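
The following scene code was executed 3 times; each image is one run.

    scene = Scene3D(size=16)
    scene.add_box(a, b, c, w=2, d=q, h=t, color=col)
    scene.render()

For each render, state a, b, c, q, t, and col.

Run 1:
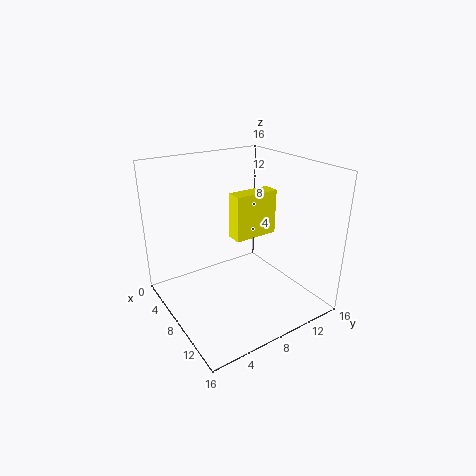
a = 4.5
b = 9
c = 6.5
q = 5.5
t = 5.5
col = 'yellow'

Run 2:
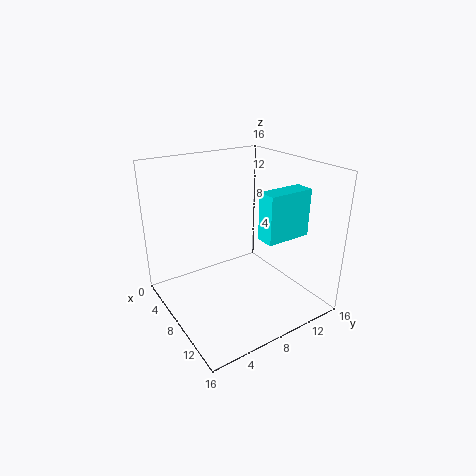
a = 11
b = 8.5
c = 9
q = 5
t = 5
col = 'cyan'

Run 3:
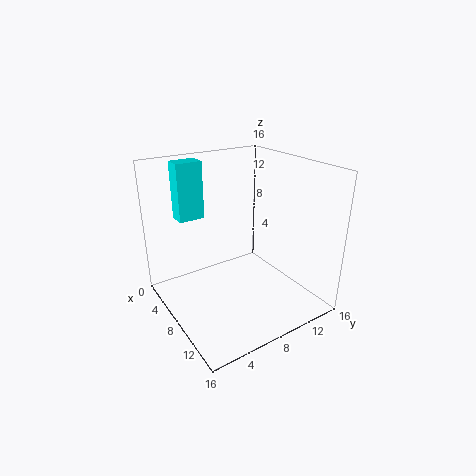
a = 2
b = 3
c = 9.5
q = 3
t = 6.5
col = 'cyan'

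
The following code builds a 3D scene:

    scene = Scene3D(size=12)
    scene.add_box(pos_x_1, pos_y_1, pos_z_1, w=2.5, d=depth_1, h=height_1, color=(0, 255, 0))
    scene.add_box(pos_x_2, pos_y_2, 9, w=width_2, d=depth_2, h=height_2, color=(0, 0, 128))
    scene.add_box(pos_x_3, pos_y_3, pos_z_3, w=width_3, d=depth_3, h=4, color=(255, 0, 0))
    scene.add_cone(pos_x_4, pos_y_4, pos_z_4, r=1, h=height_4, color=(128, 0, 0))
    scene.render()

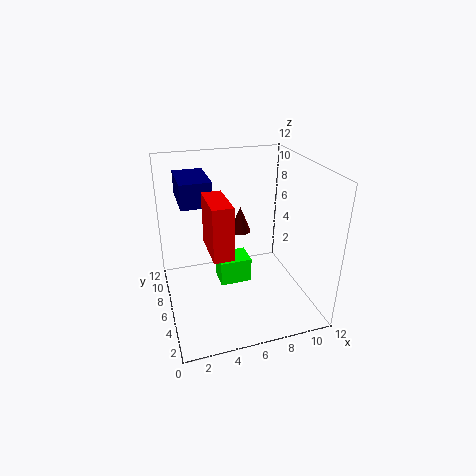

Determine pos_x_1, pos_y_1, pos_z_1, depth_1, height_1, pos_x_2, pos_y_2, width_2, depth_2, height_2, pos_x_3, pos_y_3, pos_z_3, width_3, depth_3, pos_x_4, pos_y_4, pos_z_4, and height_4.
pos_x_1 = 4, pos_y_1 = 4, pos_z_1 = 3, depth_1 = 2, height_1 = 2, pos_x_2 = 1.5, pos_y_2 = 6, width_2 = 2.5, depth_2 = 4, height_2 = 2, pos_x_3 = 3, pos_y_3 = 2, pos_z_3 = 6.5, width_3 = 1.5, depth_3 = 3.5, pos_x_4 = 7.5, pos_y_4 = 10, pos_z_4 = 4.5, height_4 = 2.5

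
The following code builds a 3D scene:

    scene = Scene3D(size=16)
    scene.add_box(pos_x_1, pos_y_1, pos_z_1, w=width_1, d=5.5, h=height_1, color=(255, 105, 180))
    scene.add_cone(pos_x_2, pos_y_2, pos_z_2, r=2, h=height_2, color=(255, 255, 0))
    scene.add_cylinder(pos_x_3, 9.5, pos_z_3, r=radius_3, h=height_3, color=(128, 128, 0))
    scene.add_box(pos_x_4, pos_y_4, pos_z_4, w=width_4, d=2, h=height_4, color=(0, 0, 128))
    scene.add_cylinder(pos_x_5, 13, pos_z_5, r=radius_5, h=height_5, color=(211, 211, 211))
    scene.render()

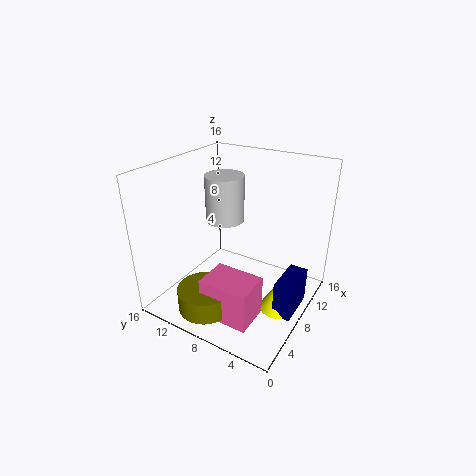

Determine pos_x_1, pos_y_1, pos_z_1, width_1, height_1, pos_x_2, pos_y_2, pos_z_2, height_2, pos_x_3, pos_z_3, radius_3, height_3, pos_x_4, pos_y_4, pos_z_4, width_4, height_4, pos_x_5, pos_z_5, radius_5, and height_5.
pos_x_1 = 2.5, pos_y_1 = 4, pos_z_1 = 0.5, width_1 = 4, height_1 = 4.5, pos_x_2 = 7.5, pos_y_2 = 2.5, pos_z_2 = 1, height_2 = 3.5, pos_x_3 = 3.5, pos_z_3 = 1, radius_3 = 3, height_3 = 2.5, pos_x_4 = 6, pos_y_4 = 0.5, pos_z_4 = 1, width_4 = 4.5, height_4 = 4, pos_x_5 = 13, pos_z_5 = 7, radius_5 = 2.5, height_5 = 6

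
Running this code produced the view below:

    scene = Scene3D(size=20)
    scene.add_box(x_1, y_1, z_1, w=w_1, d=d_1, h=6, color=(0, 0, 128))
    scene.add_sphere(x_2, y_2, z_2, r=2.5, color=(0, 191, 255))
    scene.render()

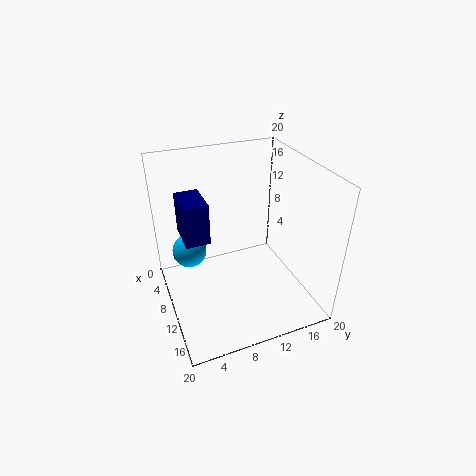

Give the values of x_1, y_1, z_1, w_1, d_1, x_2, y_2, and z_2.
x_1 = 3
y_1 = 3
z_1 = 9
w_1 = 5.5
d_1 = 3.5
x_2 = 5.5
y_2 = 4
z_2 = 6.5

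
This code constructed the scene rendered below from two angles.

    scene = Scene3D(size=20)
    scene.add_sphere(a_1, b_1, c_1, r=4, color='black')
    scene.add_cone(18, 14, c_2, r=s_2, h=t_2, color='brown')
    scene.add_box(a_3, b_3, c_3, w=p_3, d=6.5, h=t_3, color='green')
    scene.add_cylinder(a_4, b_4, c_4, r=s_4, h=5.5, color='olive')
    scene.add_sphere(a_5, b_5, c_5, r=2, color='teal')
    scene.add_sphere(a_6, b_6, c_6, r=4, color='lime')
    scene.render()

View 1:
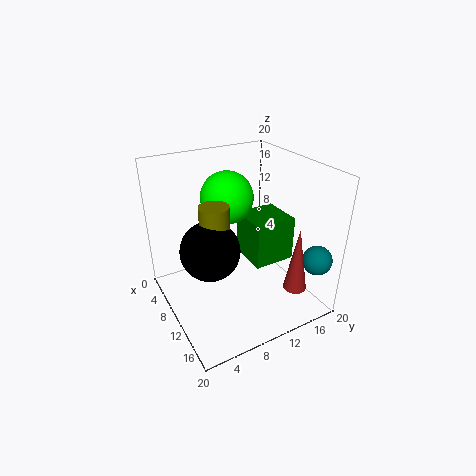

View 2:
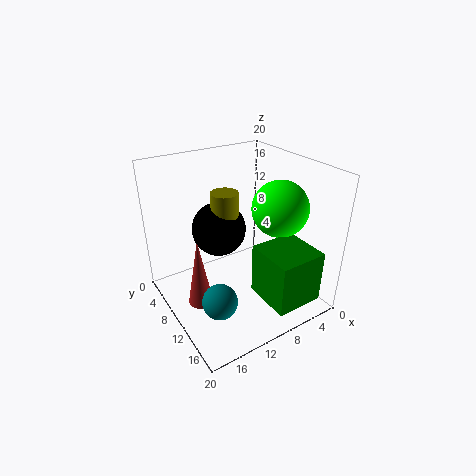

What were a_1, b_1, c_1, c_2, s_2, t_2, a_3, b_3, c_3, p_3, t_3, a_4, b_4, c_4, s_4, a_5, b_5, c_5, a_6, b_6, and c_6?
a_1 = 10.5; b_1 = 5.5; c_1 = 9.5; c_2 = 5.5; s_2 = 1.5; t_2 = 8.5; a_3 = 3.5; b_3 = 13.5; c_3 = 3.5; p_3 = 6.5; t_3 = 7; a_4 = 10; b_4 = 6.5; c_4 = 10; s_4 = 2; a_5 = 17.5; b_5 = 18; c_5 = 8; a_6 = 4; b_6 = 11.5; c_6 = 13.5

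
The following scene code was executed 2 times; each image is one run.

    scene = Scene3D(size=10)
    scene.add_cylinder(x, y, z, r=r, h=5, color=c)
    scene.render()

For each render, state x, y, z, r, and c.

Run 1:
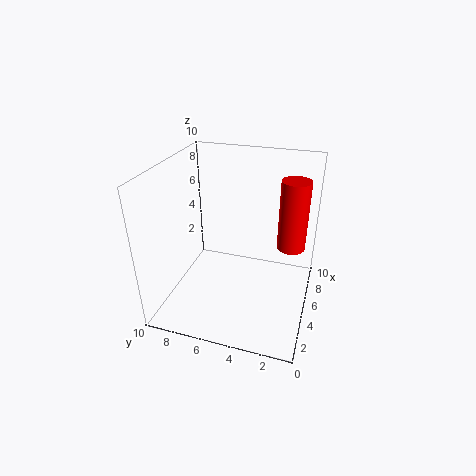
x = 6.5
y = 1.5
z = 4
r = 1
c = 'red'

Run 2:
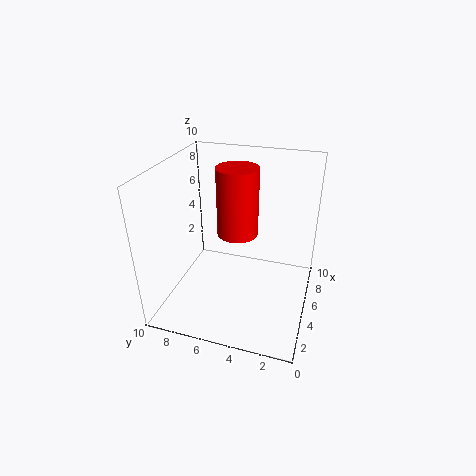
x = 6.5
y = 5.5
z = 4.5
r = 1.5
c = 'red'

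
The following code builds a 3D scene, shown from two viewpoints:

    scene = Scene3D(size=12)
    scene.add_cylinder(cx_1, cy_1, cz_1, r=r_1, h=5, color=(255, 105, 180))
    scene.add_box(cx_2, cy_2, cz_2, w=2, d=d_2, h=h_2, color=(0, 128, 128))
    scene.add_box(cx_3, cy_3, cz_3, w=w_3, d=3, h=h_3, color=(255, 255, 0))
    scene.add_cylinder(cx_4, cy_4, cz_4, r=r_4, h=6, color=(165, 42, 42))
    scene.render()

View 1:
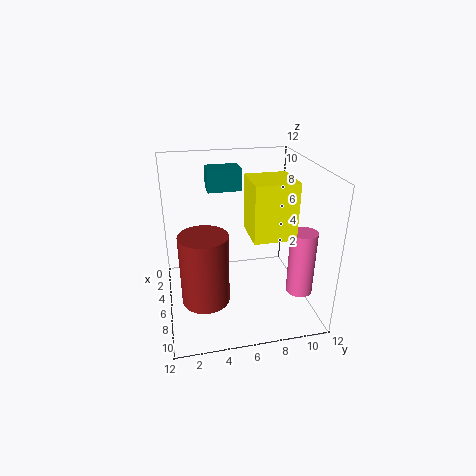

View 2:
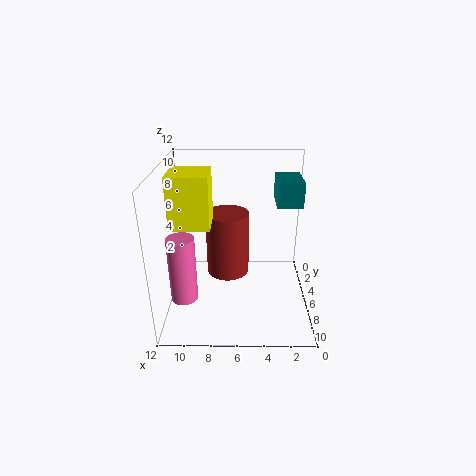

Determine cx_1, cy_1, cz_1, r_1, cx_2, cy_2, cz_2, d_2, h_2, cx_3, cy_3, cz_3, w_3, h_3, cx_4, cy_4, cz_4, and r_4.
cx_1 = 10
cy_1 = 10
cz_1 = 3
r_1 = 1
cx_2 = 1
cy_2 = 4
cz_2 = 9
d_2 = 3
h_2 = 2
cx_3 = 8
cy_3 = 6
cz_3 = 8
w_3 = 3
h_3 = 4
cx_4 = 7
cy_4 = 3
cz_4 = 1
r_4 = 2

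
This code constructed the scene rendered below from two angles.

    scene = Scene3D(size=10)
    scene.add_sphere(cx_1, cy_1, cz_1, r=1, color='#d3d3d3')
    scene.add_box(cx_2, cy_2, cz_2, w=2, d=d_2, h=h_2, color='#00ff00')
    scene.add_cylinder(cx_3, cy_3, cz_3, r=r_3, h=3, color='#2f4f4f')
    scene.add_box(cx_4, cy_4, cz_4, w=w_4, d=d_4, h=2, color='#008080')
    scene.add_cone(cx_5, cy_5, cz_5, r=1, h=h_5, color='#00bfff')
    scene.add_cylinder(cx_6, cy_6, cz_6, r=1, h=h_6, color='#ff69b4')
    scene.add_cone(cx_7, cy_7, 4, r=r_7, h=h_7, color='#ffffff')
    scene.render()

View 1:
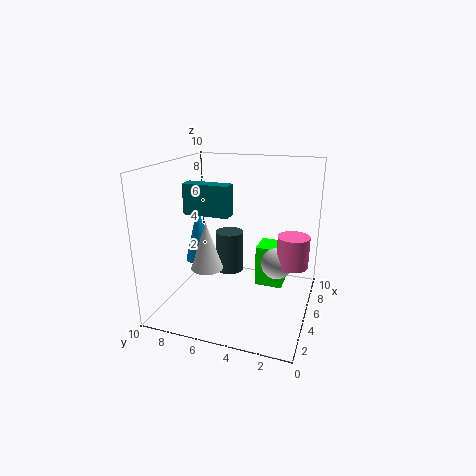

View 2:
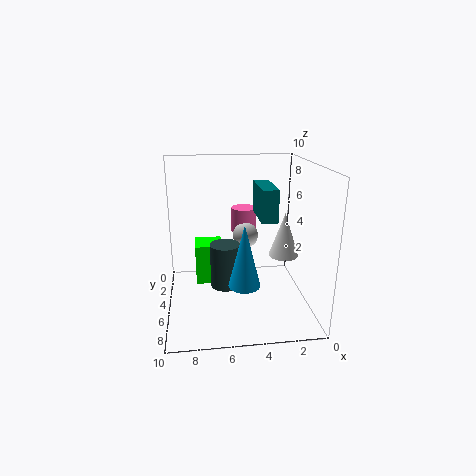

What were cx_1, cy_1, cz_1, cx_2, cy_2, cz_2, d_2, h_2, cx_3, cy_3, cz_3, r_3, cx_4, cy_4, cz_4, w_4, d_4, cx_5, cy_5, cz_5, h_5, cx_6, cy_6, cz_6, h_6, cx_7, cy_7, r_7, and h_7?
cx_1 = 4; cy_1 = 2; cz_1 = 4; cx_2 = 6; cy_2 = 2; cz_2 = 1; d_2 = 2; h_2 = 3; cx_3 = 6; cy_3 = 6; cz_3 = 2; r_3 = 1; cx_4 = 3; cy_4 = 5; cz_4 = 7; w_4 = 1; d_4 = 3; cx_5 = 5; cy_5 = 8; cz_5 = 3; h_5 = 4; cx_6 = 4; cy_6 = 1; cz_6 = 4; h_6 = 2; cx_7 = 2; cy_7 = 6; r_7 = 1; h_7 = 3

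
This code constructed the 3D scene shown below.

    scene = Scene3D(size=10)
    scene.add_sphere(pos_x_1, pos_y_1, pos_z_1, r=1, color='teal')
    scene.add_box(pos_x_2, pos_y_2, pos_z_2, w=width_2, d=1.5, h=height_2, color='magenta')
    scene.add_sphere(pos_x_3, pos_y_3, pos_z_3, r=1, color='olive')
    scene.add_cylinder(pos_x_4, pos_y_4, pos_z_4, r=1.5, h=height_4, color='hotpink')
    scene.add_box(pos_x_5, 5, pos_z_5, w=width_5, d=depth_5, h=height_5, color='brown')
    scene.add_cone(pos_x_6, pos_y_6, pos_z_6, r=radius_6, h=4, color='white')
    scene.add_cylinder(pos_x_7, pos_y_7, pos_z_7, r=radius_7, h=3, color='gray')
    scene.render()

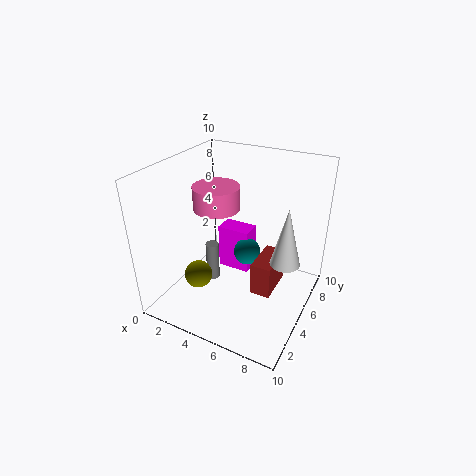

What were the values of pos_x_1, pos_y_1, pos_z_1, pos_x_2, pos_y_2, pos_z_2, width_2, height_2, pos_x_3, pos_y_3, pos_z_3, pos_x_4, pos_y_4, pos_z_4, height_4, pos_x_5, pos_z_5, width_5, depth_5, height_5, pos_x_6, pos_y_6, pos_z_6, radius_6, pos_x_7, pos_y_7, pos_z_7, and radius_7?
pos_x_1 = 5, pos_y_1 = 6.5, pos_z_1 = 3, pos_x_2 = 2.5, pos_y_2 = 6.5, pos_z_2 = 1, width_2 = 2.5, height_2 = 3.5, pos_x_3 = 2.5, pos_y_3 = 3.5, pos_z_3 = 2, pos_x_4 = 4, pos_y_4 = 4, pos_z_4 = 7.5, height_4 = 1.5, pos_x_5 = 6, pos_z_5 = 0.5, width_5 = 1.5, depth_5 = 3, height_5 = 2.5, pos_x_6 = 8.5, pos_y_6 = 5, pos_z_6 = 4, radius_6 = 1, pos_x_7 = 2.5, pos_y_7 = 5.5, pos_z_7 = 0.5, radius_7 = 0.5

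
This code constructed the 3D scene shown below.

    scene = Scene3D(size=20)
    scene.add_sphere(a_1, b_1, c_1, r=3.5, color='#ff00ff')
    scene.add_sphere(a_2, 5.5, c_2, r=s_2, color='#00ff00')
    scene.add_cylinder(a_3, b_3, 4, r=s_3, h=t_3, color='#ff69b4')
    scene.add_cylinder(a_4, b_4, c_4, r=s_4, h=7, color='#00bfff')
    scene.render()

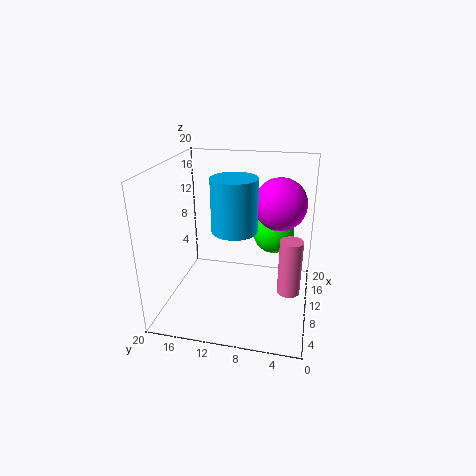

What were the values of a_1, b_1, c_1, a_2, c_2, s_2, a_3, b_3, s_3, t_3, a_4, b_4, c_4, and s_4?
a_1 = 11
b_1 = 4.5
c_1 = 15
a_2 = 14
c_2 = 9.5
s_2 = 3
a_3 = 7.5
b_3 = 2.5
s_3 = 1.5
t_3 = 7.5
a_4 = 8
b_4 = 10
c_4 = 12
s_4 = 3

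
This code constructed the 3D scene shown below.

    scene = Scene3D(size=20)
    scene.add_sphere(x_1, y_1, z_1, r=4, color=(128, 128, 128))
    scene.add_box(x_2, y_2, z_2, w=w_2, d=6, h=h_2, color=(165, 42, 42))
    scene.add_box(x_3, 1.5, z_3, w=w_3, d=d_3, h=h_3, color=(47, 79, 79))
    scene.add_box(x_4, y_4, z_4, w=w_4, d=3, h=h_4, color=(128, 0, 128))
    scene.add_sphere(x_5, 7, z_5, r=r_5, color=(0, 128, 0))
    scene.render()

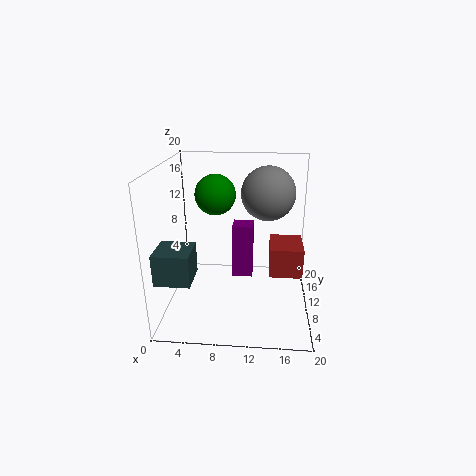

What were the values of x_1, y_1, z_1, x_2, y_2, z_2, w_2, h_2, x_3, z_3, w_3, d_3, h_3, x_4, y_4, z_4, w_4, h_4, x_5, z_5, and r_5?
x_1 = 14, y_1 = 15, z_1 = 15, x_2 = 14.5, y_2 = 11.5, z_2 = 3, w_2 = 5, h_2 = 4.5, x_3 = 0.5, z_3 = 7, w_3 = 4.5, d_3 = 4.5, h_3 = 4, x_4 = 9, y_4 = 11.5, z_4 = 3, w_4 = 3, h_4 = 8, x_5 = 7.5, z_5 = 17, r_5 = 2.5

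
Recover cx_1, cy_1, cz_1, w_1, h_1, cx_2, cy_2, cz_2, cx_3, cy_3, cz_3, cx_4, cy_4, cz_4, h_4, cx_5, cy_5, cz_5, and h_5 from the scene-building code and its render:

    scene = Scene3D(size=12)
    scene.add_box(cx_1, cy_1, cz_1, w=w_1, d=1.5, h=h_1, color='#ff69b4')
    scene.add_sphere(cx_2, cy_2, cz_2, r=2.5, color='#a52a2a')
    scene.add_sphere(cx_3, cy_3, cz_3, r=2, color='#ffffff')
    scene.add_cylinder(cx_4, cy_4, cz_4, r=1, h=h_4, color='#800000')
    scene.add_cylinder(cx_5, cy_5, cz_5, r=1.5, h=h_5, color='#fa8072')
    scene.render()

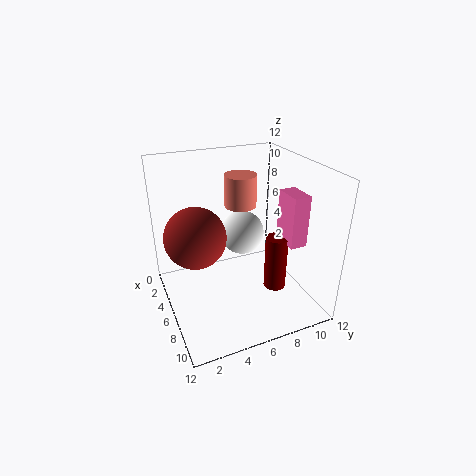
cx_1 = 5.5
cy_1 = 10
cz_1 = 5
w_1 = 2.5
h_1 = 4.5
cx_2 = 5.5
cy_2 = 2.5
cz_2 = 6.5
cx_3 = 3.5
cy_3 = 7.5
cz_3 = 5
cx_4 = 6.5
cy_4 = 9.5
cz_4 = 0.5
h_4 = 5
cx_5 = 2
cy_5 = 8
cz_5 = 7
h_5 = 3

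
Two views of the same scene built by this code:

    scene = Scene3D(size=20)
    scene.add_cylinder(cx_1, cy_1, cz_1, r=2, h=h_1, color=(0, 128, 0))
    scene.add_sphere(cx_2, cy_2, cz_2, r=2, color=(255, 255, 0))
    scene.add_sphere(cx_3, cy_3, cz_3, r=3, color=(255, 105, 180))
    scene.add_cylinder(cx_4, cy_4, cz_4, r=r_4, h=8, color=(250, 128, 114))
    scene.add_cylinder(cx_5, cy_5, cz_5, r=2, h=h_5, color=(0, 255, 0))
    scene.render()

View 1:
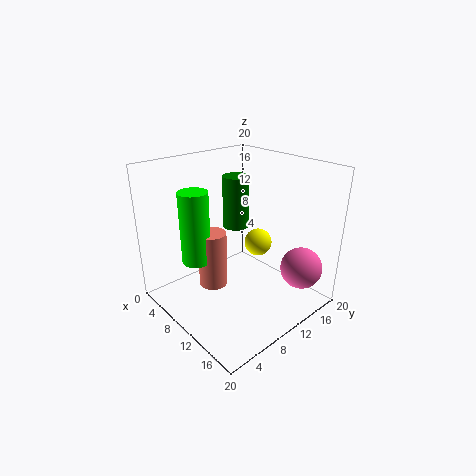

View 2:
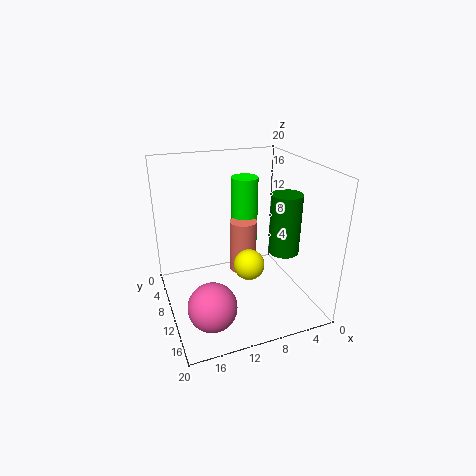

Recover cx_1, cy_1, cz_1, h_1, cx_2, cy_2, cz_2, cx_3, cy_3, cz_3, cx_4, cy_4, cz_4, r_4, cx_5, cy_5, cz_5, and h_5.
cx_1 = 5, cy_1 = 14, cz_1 = 9, h_1 = 8, cx_2 = 10, cy_2 = 14, cz_2 = 8, cx_3 = 16, cy_3 = 17, cz_3 = 5, cx_4 = 8, cy_4 = 7, cz_4 = 3, r_4 = 2, cx_5 = 7, cy_5 = 5, cz_5 = 7, h_5 = 10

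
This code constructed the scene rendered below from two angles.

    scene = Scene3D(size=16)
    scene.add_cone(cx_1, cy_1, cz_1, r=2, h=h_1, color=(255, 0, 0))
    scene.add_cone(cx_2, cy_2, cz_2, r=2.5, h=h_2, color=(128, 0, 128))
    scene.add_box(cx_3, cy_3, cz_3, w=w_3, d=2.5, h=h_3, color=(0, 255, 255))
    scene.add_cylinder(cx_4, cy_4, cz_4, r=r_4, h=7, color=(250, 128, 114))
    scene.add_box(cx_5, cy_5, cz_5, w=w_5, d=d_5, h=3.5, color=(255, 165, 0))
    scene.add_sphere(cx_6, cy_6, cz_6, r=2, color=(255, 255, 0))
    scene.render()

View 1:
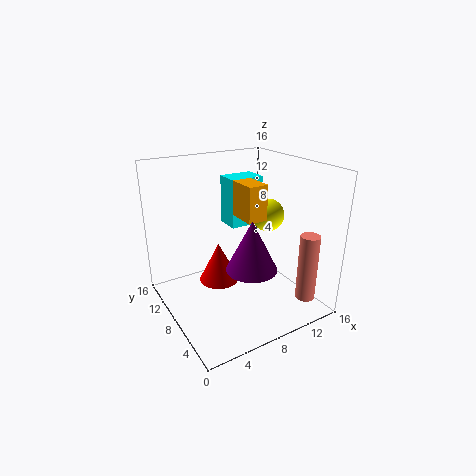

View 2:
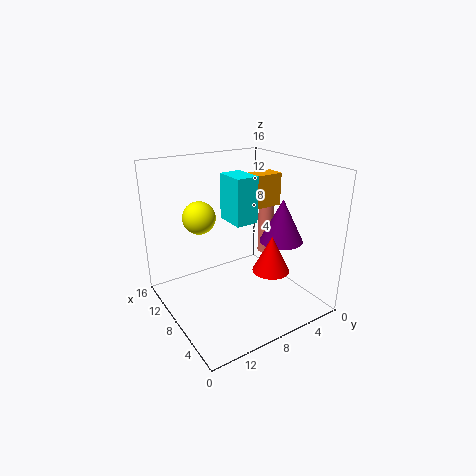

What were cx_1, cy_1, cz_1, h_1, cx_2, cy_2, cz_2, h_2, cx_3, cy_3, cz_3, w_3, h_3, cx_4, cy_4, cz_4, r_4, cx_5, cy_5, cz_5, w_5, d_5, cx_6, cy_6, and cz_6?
cx_1 = 4.5
cy_1 = 6
cz_1 = 5
h_1 = 4
cx_2 = 6.5
cy_2 = 3
cz_2 = 7
h_2 = 5
cx_3 = 6.5
cy_3 = 6.5
cz_3 = 10
w_3 = 3.5
h_3 = 5
cx_4 = 12
cy_4 = 1
cz_4 = 3
r_4 = 1
cx_5 = 6.5
cy_5 = 3.5
cz_5 = 11.5
w_5 = 2
d_5 = 3.5
cx_6 = 13.5
cy_6 = 10
cz_6 = 9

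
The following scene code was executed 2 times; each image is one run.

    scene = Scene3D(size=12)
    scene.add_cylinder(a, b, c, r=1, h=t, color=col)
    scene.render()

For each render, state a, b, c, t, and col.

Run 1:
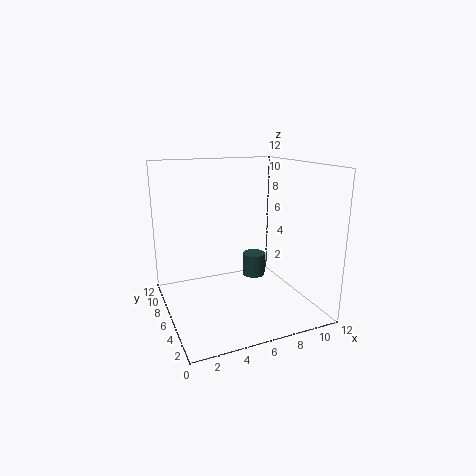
a = 8
b = 7
c = 2
t = 2
col = 'darkslategray'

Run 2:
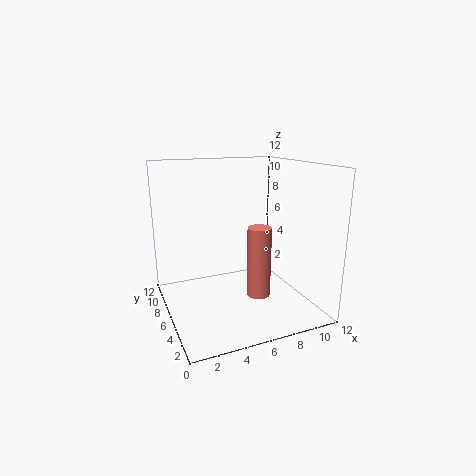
a = 7.5
b = 5
c = 1
t = 6
col = 'salmon'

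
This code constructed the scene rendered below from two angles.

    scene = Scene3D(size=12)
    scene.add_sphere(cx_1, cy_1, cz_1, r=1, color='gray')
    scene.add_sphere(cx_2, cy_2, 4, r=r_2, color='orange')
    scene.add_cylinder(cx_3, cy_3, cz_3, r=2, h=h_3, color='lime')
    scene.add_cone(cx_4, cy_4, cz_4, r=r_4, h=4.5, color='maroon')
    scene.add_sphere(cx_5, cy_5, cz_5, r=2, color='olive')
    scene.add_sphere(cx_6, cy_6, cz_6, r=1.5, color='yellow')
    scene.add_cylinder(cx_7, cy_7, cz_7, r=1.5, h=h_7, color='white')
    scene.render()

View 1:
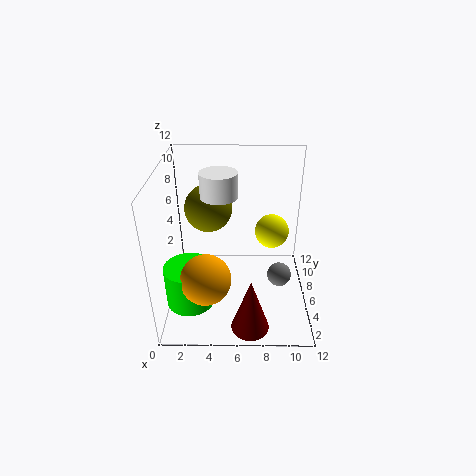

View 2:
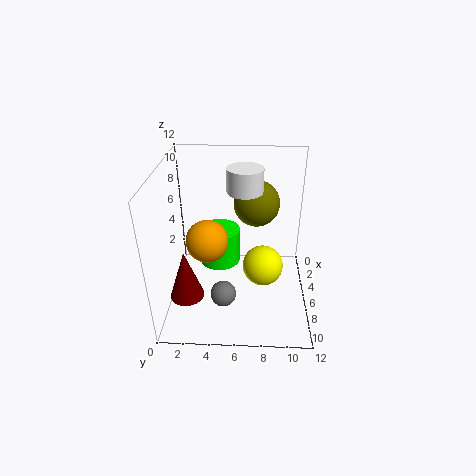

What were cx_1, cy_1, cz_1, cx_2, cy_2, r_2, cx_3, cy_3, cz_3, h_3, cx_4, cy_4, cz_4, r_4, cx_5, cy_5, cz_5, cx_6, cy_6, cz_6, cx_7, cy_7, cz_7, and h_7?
cx_1 = 9.5; cy_1 = 5; cz_1 = 3; cx_2 = 3.5; cy_2 = 3; r_2 = 2; cx_3 = 2; cy_3 = 4; cz_3 = 1; h_3 = 3.5; cx_4 = 7; cy_4 = 1.5; cz_4 = 0.5; r_4 = 1.5; cx_5 = 3.5; cy_5 = 7.5; cz_5 = 8; cx_6 = 9; cy_6 = 8; cz_6 = 5.5; cx_7 = 4.5; cy_7 = 6.5; cz_7 = 9.5; h_7 = 2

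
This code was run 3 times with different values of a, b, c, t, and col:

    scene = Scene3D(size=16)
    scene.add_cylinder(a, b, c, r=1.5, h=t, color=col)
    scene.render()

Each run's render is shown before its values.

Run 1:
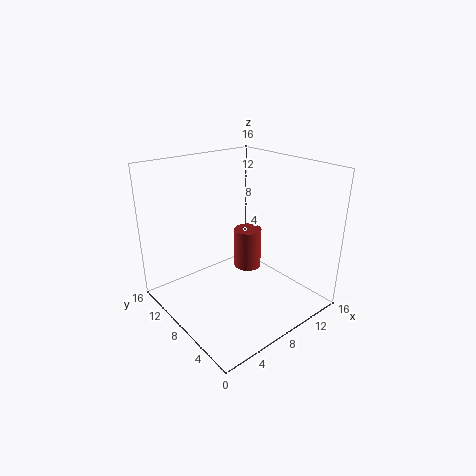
a = 9
b = 7.5
c = 4.5
t = 4.5
col = 'brown'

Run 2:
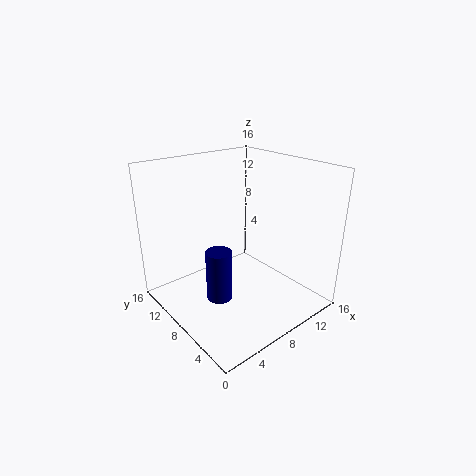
a = 6
b = 9
c = 0.5
t = 6
col = 'navy'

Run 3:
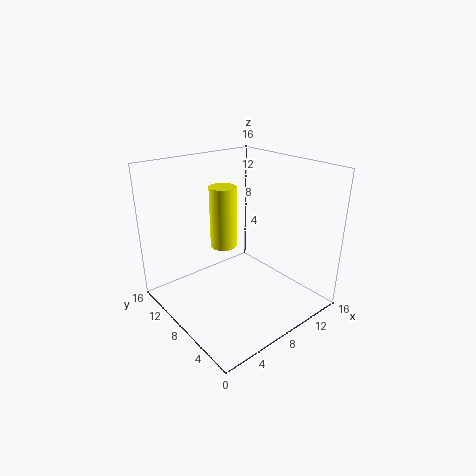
a = 7.5
b = 10
c = 6.5
t = 7
col = 'yellow'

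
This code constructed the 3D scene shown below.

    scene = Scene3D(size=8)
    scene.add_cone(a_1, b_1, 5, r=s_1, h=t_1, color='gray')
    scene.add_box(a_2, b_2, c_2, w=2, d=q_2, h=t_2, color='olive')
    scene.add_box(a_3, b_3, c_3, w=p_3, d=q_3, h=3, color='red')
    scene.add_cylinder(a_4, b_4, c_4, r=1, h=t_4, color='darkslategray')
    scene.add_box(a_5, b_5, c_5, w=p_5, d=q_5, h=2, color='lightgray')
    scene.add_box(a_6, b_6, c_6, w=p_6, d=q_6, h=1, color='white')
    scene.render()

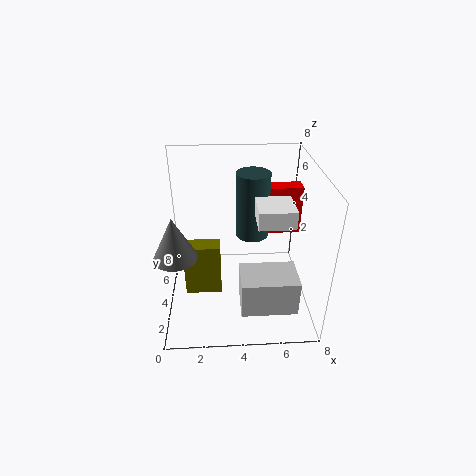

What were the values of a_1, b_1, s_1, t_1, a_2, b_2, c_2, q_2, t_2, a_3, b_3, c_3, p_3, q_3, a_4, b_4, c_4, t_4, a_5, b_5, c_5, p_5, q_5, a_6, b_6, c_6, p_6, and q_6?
a_1 = 1; b_1 = 1; s_1 = 1; t_1 = 2; a_2 = 1; b_2 = 3; c_2 = 1; q_2 = 1; t_2 = 3; a_3 = 6; b_3 = 6; c_3 = 3; p_3 = 2; q_3 = 1; a_4 = 5; b_4 = 6; c_4 = 3; t_4 = 4; a_5 = 4; b_5 = 1; c_5 = 1; p_5 = 3; q_5 = 2; a_6 = 5; b_6 = 3; c_6 = 5; p_6 = 2; q_6 = 2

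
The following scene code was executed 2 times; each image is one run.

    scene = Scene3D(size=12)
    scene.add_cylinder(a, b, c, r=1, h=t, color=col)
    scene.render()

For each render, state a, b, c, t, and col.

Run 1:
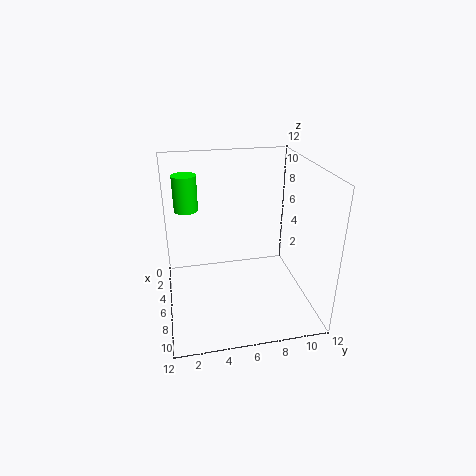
a = 4
b = 2
c = 8
t = 3
col = 'lime'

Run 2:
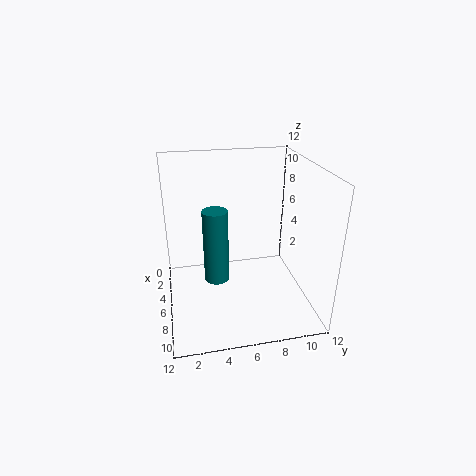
a = 7
b = 4
c = 3
t = 6
col = 'teal'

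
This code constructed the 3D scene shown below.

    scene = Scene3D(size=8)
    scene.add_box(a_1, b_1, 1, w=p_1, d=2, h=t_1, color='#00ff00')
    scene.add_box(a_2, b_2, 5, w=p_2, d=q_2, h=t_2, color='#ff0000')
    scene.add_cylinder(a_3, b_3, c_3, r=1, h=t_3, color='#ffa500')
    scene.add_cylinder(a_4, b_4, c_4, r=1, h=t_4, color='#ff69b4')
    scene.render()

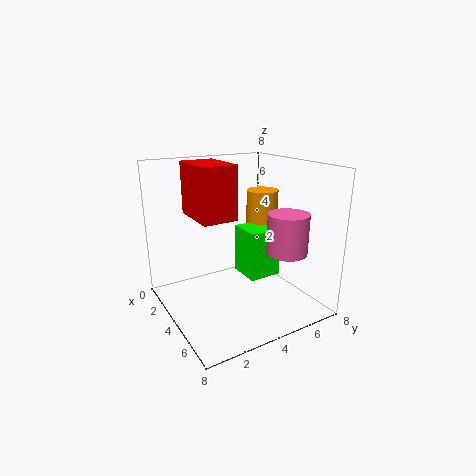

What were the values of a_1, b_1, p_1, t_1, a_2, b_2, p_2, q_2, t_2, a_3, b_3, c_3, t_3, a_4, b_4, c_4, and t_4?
a_1 = 2, b_1 = 5, p_1 = 2, t_1 = 3, a_2 = 1, b_2 = 2, p_2 = 3, q_2 = 2, t_2 = 3, a_3 = 2, b_3 = 7, c_3 = 2, t_3 = 4, a_4 = 7, b_4 = 5, c_4 = 4, t_4 = 2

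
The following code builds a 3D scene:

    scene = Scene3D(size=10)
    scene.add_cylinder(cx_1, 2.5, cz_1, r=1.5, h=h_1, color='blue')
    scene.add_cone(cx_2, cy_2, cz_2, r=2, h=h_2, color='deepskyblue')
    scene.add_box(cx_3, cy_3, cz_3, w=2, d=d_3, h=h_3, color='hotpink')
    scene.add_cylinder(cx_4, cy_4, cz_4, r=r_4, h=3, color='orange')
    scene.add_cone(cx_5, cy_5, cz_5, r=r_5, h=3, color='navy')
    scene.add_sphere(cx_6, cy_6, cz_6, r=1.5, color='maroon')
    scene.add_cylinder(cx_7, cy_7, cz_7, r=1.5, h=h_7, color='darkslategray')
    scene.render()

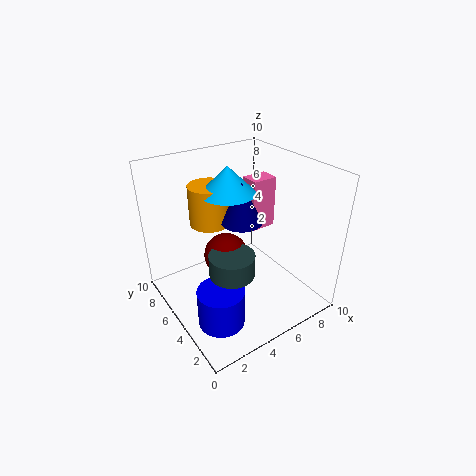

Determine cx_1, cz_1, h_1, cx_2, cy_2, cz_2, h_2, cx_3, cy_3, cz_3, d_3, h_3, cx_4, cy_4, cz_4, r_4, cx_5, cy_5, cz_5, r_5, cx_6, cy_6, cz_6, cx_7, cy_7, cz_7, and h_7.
cx_1 = 2, cz_1 = 1, h_1 = 2.5, cx_2 = 5.5, cy_2 = 7, cz_2 = 7.5, h_2 = 2, cx_3 = 7.5, cy_3 = 6.5, cz_3 = 4, d_3 = 1.5, h_3 = 4, cx_4 = 4.5, cy_4 = 8, cz_4 = 5, r_4 = 1.5, cx_5 = 6, cy_5 = 6, cz_5 = 5.5, r_5 = 1.5, cx_6 = 4, cy_6 = 5, cz_6 = 4, cx_7 = 3.5, cy_7 = 3.5, cz_7 = 3.5, h_7 = 1.5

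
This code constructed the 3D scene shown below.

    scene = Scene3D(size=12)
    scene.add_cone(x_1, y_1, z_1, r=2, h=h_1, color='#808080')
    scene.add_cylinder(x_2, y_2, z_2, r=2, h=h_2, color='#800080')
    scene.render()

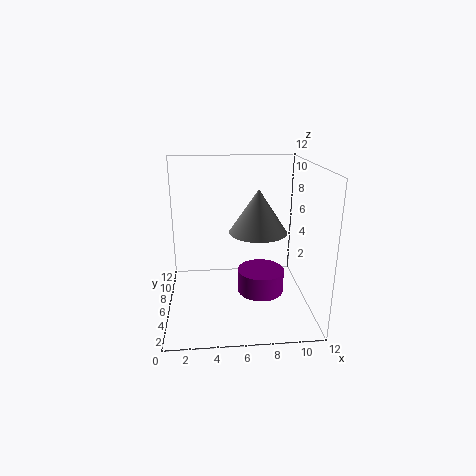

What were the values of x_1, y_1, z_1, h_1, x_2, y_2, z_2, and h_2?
x_1 = 7; y_1 = 2; z_1 = 8; h_1 = 3; x_2 = 8; y_2 = 6; z_2 = 1; h_2 = 2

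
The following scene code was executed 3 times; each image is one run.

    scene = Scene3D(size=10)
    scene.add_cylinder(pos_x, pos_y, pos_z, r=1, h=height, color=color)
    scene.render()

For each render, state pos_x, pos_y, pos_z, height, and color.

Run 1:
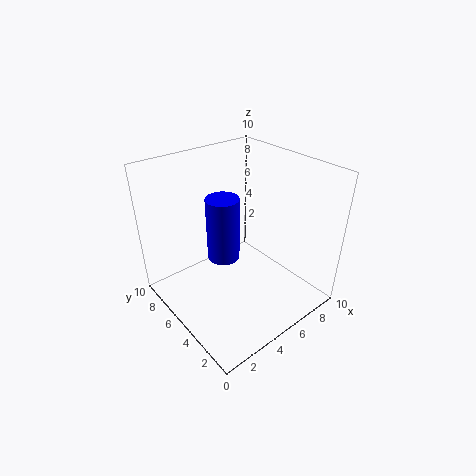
pos_x = 3
pos_y = 4
pos_z = 5
height = 4
color = 'blue'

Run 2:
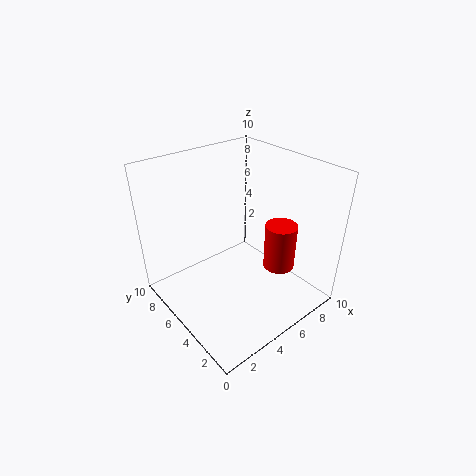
pos_x = 6
pos_y = 2
pos_z = 4
height = 3
color = 'red'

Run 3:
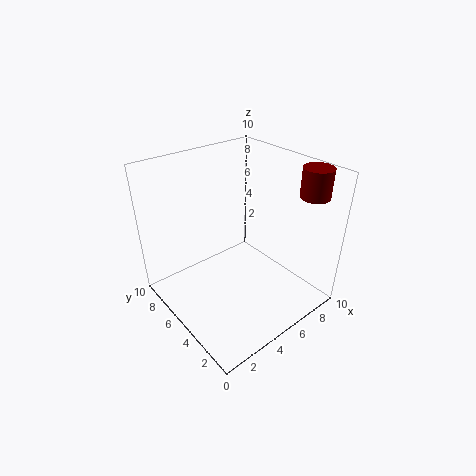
pos_x = 9
pos_y = 2
pos_z = 8
height = 2
color = 'maroon'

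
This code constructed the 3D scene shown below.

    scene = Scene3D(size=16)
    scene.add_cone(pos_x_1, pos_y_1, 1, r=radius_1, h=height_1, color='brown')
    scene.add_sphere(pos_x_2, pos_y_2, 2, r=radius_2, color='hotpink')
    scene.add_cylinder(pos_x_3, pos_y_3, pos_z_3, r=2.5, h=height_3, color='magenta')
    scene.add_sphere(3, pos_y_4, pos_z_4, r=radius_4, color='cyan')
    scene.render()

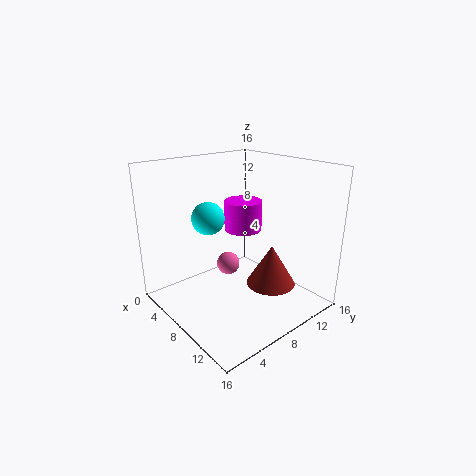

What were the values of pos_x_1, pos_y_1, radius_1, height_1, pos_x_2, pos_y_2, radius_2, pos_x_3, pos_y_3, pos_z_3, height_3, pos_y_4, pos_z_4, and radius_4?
pos_x_1 = 9, pos_y_1 = 12.5, radius_1 = 3, height_1 = 5, pos_x_2 = 3, pos_y_2 = 10.5, radius_2 = 1.5, pos_x_3 = 2.5, pos_y_3 = 13.5, pos_z_3 = 6, height_3 = 4, pos_y_4 = 7.5, pos_z_4 = 9, radius_4 = 2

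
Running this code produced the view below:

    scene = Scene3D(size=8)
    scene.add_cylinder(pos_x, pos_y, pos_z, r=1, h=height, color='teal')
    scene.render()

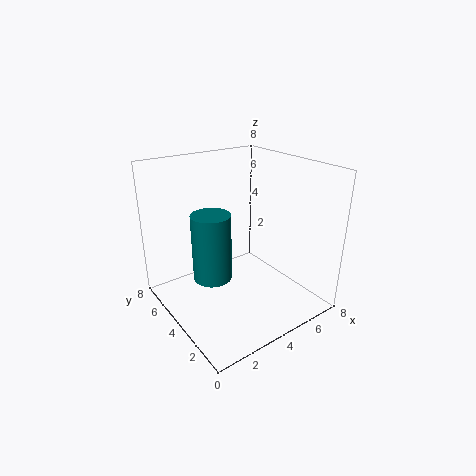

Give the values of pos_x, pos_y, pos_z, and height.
pos_x = 2, pos_y = 3.5, pos_z = 2.5, height = 3.5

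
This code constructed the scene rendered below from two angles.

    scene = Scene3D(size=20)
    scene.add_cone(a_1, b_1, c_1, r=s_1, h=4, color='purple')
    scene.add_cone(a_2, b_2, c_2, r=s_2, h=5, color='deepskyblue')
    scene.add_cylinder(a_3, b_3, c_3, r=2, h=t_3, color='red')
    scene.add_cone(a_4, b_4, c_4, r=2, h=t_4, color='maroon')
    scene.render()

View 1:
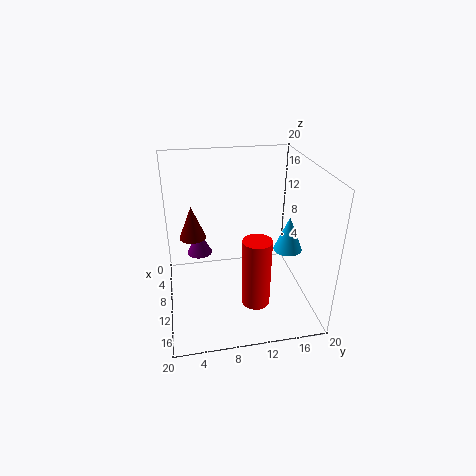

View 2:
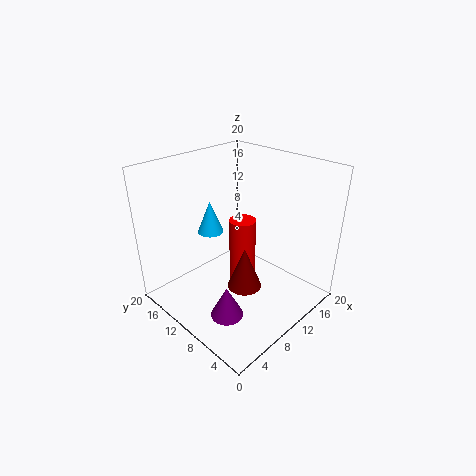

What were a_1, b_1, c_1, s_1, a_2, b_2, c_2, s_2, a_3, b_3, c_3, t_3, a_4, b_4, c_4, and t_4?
a_1 = 3, b_1 = 5, c_1 = 4, s_1 = 2, a_2 = 11, b_2 = 17, c_2 = 8, s_2 = 2, a_3 = 13, b_3 = 12, c_3 = 1, t_3 = 10, a_4 = 5, b_4 = 4, c_4 = 8, t_4 = 5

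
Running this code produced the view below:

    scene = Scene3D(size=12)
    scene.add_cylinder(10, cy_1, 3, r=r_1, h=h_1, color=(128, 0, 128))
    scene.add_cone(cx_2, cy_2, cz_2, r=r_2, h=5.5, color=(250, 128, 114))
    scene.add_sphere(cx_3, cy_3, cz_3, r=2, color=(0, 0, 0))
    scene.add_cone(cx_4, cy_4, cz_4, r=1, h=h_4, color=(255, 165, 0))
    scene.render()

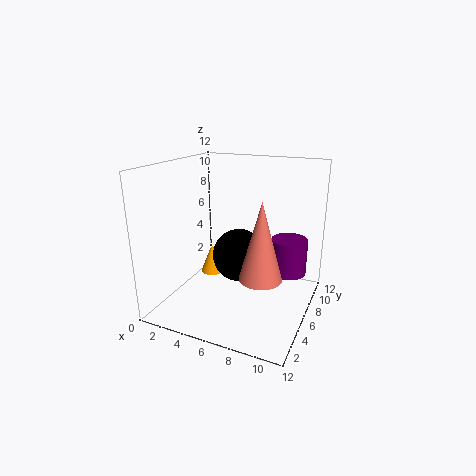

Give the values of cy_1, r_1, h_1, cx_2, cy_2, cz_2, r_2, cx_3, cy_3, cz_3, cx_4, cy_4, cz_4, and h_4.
cy_1 = 7.5; r_1 = 1.5; h_1 = 3; cx_2 = 9.5; cy_2 = 2; cz_2 = 5; r_2 = 1.5; cx_3 = 7; cy_3 = 4; cz_3 = 5.5; cx_4 = 3.5; cy_4 = 6; cz_4 = 2.5; h_4 = 2.5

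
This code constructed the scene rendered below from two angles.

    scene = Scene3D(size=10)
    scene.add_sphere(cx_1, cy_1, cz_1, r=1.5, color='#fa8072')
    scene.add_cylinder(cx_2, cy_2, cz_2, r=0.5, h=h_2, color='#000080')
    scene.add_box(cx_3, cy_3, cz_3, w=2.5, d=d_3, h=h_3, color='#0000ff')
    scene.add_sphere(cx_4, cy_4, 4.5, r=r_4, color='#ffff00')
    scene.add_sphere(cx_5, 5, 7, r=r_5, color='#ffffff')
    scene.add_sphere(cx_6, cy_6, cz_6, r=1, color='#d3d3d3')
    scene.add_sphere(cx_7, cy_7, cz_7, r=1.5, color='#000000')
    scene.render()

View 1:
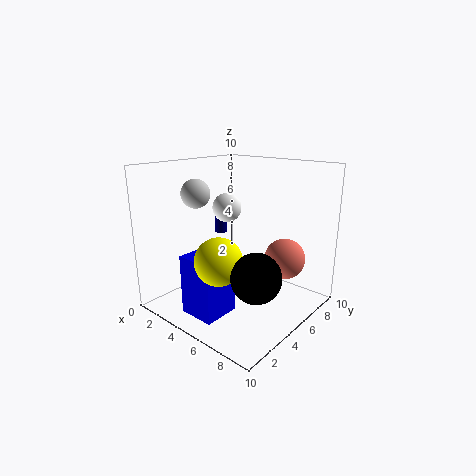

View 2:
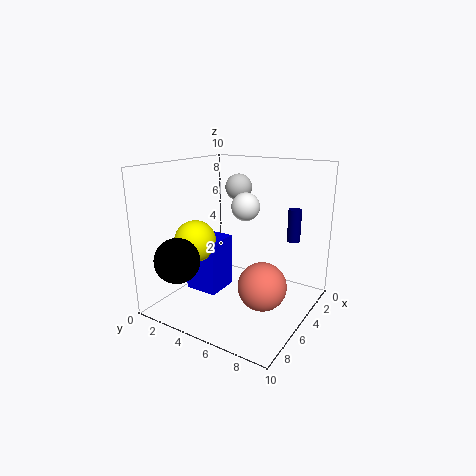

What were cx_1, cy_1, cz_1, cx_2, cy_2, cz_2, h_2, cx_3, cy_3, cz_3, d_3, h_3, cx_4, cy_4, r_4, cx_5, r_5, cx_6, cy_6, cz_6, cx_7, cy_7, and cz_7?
cx_1 = 7
cy_1 = 8
cz_1 = 3
cx_2 = 1
cy_2 = 7.5
cz_2 = 4
h_2 = 2.5
cx_3 = 3.5
cy_3 = 1
cz_3 = 0.5
d_3 = 2.5
h_3 = 4
cx_4 = 6
cy_4 = 2
r_4 = 1.5
cx_5 = 4
r_5 = 1
cx_6 = 2.5
cy_6 = 3.5
cz_6 = 8
cx_7 = 8.5
cy_7 = 2.5
cz_7 = 4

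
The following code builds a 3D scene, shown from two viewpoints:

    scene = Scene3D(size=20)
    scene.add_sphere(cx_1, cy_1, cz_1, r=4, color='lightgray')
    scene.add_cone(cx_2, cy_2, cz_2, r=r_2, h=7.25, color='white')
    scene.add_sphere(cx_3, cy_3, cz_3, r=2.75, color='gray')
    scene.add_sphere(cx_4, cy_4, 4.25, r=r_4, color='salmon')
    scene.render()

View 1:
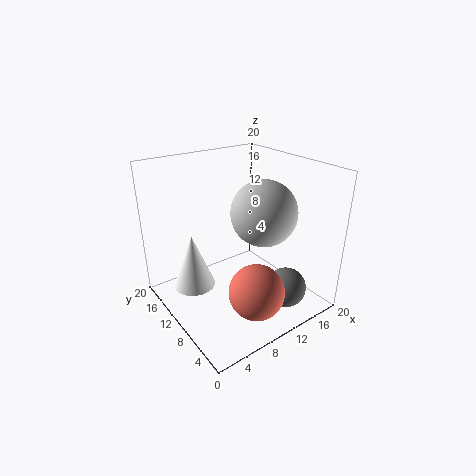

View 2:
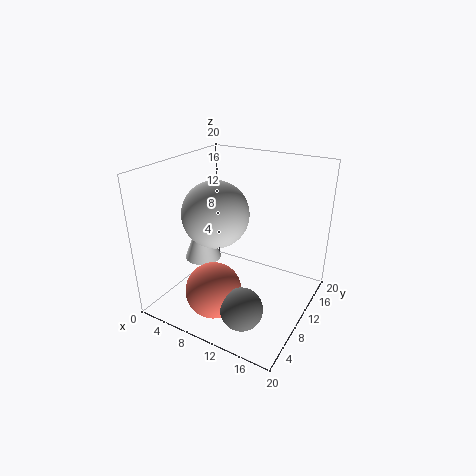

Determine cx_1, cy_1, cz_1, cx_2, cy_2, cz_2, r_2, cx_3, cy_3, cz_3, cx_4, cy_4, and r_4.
cx_1 = 10, cy_1 = 4.75, cz_1 = 15.5, cx_2 = 3.25, cy_2 = 10.75, cz_2 = 4.75, r_2 = 2.75, cx_3 = 14, cy_3 = 4, cz_3 = 3.5, cx_4 = 9.25, cy_4 = 4.75, r_4 = 3.75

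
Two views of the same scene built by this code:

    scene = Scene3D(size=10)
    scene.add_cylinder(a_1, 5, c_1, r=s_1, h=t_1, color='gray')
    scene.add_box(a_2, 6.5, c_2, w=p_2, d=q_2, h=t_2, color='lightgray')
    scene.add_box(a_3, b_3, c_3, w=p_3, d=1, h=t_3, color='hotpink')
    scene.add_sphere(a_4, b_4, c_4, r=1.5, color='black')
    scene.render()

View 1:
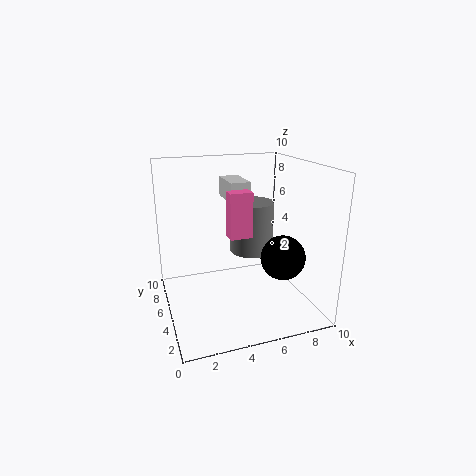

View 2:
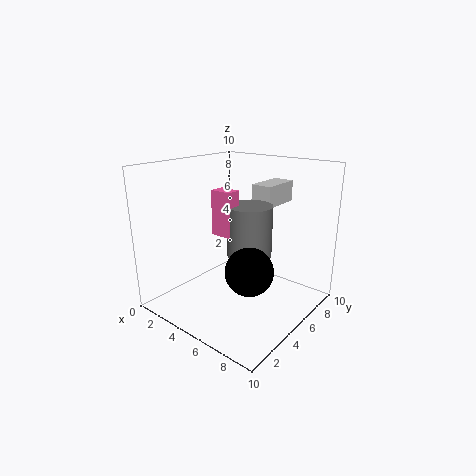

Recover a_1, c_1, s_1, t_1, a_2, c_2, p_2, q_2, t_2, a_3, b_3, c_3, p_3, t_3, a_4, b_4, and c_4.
a_1 = 6
c_1 = 4
s_1 = 1.5
t_1 = 3.5
a_2 = 5
c_2 = 7
p_2 = 1.5
q_2 = 3
t_2 = 1.5
a_3 = 4
b_3 = 3.5
c_3 = 5.5
p_3 = 1.5
t_3 = 3
a_4 = 7.5
b_4 = 3
c_4 = 4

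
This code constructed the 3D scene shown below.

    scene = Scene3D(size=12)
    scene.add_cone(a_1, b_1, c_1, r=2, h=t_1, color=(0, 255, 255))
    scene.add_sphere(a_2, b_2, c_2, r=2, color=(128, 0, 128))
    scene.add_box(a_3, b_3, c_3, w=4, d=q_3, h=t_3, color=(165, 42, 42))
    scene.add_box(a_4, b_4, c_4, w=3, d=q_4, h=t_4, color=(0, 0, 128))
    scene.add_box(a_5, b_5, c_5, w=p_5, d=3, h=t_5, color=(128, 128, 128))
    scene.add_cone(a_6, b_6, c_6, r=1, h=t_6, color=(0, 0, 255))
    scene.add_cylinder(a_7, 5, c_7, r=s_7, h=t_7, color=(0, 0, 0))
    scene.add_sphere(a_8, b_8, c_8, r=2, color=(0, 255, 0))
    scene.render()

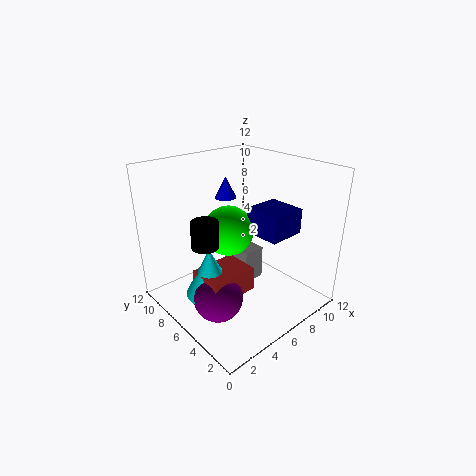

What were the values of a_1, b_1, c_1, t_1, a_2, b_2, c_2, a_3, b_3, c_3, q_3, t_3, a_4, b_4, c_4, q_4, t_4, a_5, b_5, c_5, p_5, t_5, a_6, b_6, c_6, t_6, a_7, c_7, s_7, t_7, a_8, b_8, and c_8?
a_1 = 3, b_1 = 6, c_1 = 2, t_1 = 4, a_2 = 3, b_2 = 5, c_2 = 2, a_3 = 2, b_3 = 4, c_3 = 2, q_3 = 3, t_3 = 2, a_4 = 6, b_4 = 2, c_4 = 7, q_4 = 3, t_4 = 2, a_5 = 7, b_5 = 6, c_5 = 1, p_5 = 2, t_5 = 3, a_6 = 8, b_6 = 10, c_6 = 8, t_6 = 2, a_7 = 2, c_7 = 7, s_7 = 1, t_7 = 2, a_8 = 5, b_8 = 6, c_8 = 7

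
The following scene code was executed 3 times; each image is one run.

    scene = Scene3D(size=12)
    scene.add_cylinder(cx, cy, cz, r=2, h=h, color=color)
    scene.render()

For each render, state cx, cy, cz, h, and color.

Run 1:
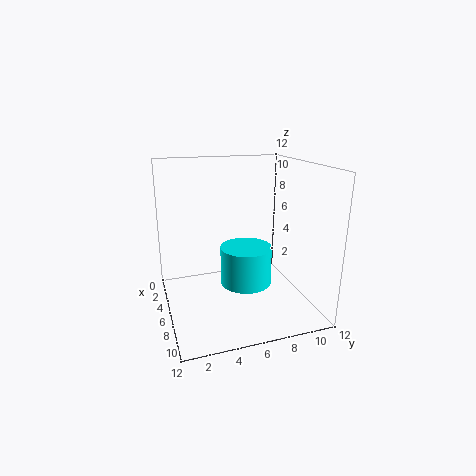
cx = 8
cy = 6
cz = 3
h = 3
color = 'cyan'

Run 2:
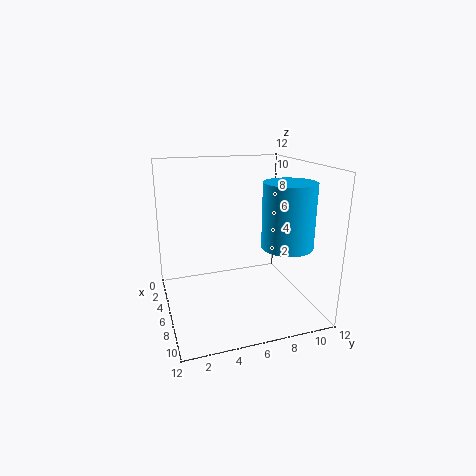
cx = 9
cy = 9
cz = 6
h = 5
color = 'deepskyblue'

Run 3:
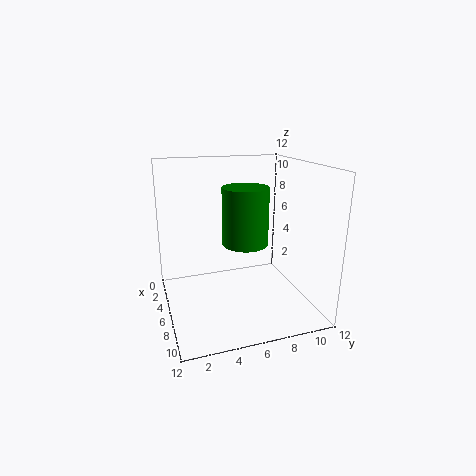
cx = 5
cy = 7
cz = 5
h = 5
color = 'green'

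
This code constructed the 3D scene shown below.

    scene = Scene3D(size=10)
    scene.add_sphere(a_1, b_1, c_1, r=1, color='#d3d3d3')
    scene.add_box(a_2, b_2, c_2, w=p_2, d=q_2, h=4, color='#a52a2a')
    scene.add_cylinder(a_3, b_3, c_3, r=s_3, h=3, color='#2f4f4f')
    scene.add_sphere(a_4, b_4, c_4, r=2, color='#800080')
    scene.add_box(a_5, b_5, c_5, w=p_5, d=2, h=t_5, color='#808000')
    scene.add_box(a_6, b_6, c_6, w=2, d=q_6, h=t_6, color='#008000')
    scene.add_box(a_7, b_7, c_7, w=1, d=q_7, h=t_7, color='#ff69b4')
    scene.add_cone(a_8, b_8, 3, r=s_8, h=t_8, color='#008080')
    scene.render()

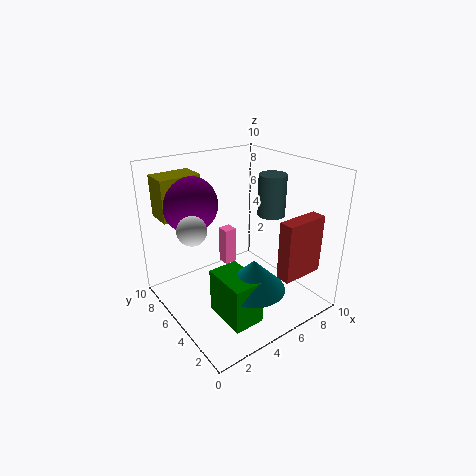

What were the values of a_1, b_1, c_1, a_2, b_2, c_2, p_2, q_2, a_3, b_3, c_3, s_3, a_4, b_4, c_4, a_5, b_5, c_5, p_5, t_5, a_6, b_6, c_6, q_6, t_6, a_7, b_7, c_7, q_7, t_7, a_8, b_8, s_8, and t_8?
a_1 = 2; b_1 = 6; c_1 = 6; a_2 = 6; b_2 = 1; c_2 = 3; p_2 = 3; q_2 = 1; a_3 = 8; b_3 = 5; c_3 = 6; s_3 = 1; a_4 = 3; b_4 = 8; c_4 = 7; a_5 = 1; b_5 = 8; c_5 = 6; p_5 = 3; t_5 = 3; a_6 = 2; b_6 = 1; c_6 = 1; q_6 = 3; t_6 = 3; a_7 = 6; b_7 = 8; c_7 = 1; q_7 = 1; t_7 = 3; a_8 = 4; b_8 = 2; s_8 = 2; t_8 = 2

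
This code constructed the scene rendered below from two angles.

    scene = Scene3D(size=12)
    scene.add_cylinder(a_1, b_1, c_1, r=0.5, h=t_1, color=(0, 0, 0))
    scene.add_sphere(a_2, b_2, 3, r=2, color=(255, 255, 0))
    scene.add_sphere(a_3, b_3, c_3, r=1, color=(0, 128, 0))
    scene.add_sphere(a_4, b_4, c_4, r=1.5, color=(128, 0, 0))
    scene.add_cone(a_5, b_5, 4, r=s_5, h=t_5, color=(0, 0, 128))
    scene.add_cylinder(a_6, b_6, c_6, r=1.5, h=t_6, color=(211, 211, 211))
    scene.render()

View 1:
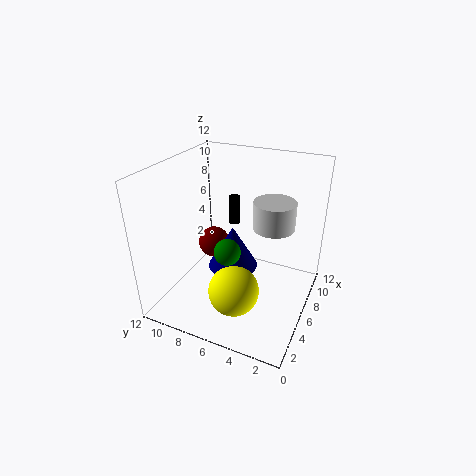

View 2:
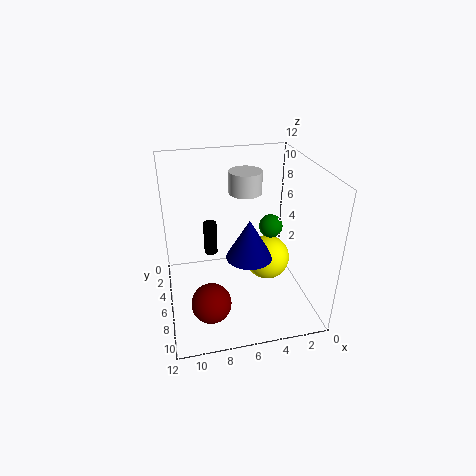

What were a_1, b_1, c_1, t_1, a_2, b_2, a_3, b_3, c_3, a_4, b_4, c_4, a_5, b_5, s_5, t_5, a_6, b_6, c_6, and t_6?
a_1 = 8.5
b_1 = 7.5
c_1 = 6
t_1 = 2.5
a_2 = 3
b_2 = 5
a_3 = 3
b_3 = 5.5
c_3 = 6.5
a_4 = 9
b_4 = 10
c_4 = 3
a_5 = 5
b_5 = 6
s_5 = 2
t_5 = 3.5
a_6 = 4.5
b_6 = 2.5
c_6 = 8.5
t_6 = 2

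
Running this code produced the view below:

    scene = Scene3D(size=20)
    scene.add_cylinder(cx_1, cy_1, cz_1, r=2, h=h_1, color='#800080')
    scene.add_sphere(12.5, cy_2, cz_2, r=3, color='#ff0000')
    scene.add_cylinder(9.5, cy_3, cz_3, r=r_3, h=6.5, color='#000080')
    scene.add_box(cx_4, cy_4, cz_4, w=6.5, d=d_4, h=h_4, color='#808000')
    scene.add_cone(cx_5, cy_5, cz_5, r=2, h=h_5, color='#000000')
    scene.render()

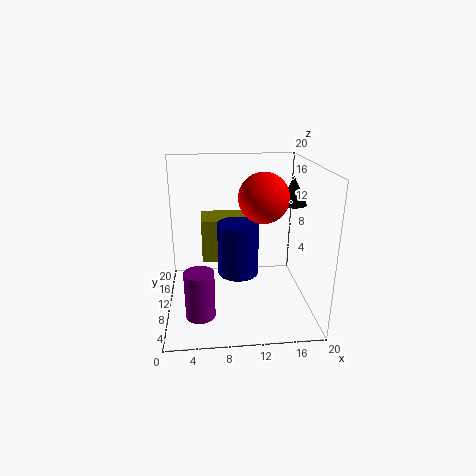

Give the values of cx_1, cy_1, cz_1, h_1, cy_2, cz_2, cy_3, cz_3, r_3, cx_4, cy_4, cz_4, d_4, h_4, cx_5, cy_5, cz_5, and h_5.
cx_1 = 4.5; cy_1 = 6; cz_1 = 0.5; h_1 = 6.5; cy_2 = 5; cz_2 = 17; cy_3 = 5; cz_3 = 7.5; r_3 = 2.5; cx_4 = 5; cy_4 = 10; cz_4 = 6.5; d_4 = 5; h_4 = 6; cx_5 = 18; cy_5 = 12; cz_5 = 14; h_5 = 4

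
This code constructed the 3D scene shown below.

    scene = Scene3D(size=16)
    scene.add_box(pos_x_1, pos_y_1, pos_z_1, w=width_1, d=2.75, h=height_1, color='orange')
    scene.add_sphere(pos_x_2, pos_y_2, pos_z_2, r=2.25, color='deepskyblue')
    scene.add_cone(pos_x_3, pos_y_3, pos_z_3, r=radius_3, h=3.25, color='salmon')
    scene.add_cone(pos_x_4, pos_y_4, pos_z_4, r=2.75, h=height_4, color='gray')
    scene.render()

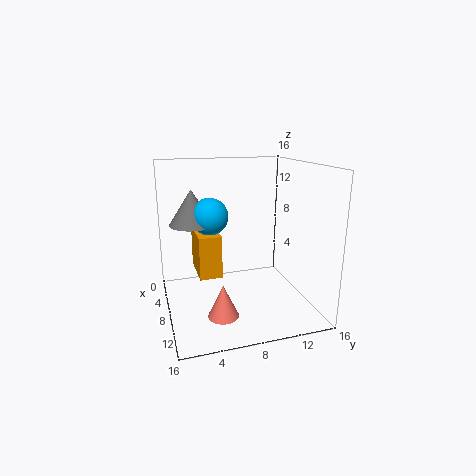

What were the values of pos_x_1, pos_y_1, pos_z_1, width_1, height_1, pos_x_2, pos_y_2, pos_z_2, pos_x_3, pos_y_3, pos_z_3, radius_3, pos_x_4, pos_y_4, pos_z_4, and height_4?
pos_x_1 = 0.25, pos_y_1 = 4, pos_z_1 = 2.25, width_1 = 5.5, height_1 = 5.25, pos_x_2 = 3.75, pos_y_2 = 5.75, pos_z_2 = 9.5, pos_x_3 = 13.75, pos_y_3 = 4.75, pos_z_3 = 2.25, radius_3 = 1.5, pos_x_4 = 3, pos_y_4 = 3.75, pos_z_4 = 8.5, height_4 = 4.25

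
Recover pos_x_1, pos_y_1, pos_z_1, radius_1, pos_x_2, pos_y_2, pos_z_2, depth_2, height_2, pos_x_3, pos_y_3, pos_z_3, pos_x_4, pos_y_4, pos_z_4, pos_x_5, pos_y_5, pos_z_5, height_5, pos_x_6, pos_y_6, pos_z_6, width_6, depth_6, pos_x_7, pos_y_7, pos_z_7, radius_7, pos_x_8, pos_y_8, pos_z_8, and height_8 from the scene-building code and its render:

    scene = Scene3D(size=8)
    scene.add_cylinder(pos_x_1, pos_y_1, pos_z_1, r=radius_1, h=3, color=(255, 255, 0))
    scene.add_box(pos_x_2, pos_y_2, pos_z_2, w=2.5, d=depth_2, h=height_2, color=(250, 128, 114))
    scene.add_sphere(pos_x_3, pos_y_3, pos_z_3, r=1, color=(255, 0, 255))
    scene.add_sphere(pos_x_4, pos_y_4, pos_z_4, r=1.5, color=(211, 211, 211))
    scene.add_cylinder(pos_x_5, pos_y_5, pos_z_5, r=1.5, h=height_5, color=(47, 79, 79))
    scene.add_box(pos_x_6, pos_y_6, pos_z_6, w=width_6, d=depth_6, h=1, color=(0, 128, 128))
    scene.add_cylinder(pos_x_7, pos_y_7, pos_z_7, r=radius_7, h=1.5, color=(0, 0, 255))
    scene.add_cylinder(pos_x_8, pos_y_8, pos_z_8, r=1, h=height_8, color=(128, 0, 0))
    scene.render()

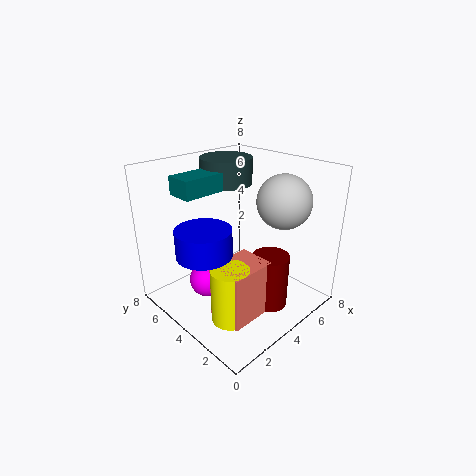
pos_x_1 = 2, pos_y_1 = 2.5, pos_z_1 = 0.5, radius_1 = 1, pos_x_2 = 1.5, pos_y_2 = 1.5, pos_z_2 = 0.5, depth_2 = 2, height_2 = 3, pos_x_3 = 2.5, pos_y_3 = 5, pos_z_3 = 1.5, pos_x_4 = 6, pos_y_4 = 2.5, pos_z_4 = 6, pos_x_5 = 5, pos_y_5 = 6, pos_z_5 = 6.5, height_5 = 1.5, pos_x_6 = 1.5, pos_y_6 = 5, pos_z_6 = 6.5, width_6 = 2.5, depth_6 = 1.5, pos_x_7 = 2, pos_y_7 = 4.5, pos_z_7 = 3.5, radius_7 = 1.5, pos_x_8 = 4.5, pos_y_8 = 2, pos_z_8 = 0.5, height_8 = 3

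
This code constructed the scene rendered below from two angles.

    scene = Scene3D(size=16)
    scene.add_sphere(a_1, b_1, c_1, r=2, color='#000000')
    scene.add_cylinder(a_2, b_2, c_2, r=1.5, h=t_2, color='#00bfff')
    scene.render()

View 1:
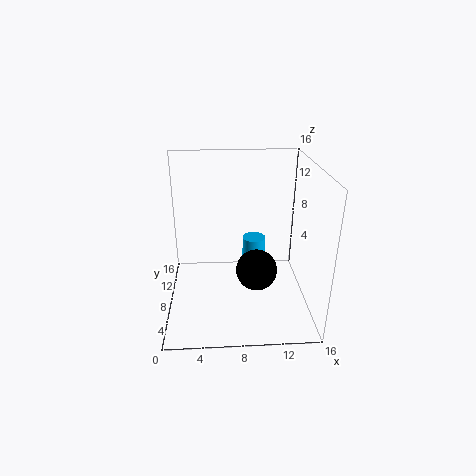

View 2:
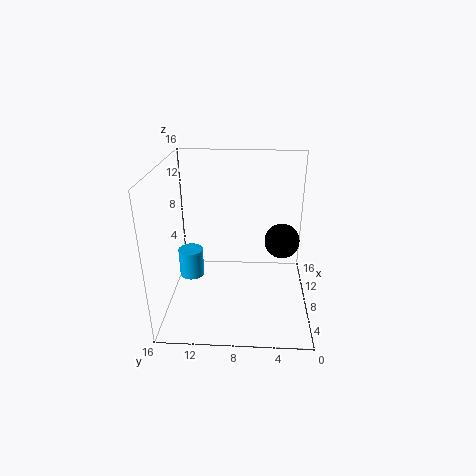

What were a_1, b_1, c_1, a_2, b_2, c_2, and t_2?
a_1 = 9.5; b_1 = 3; c_1 = 7; a_2 = 10.5; b_2 = 14; c_2 = 1.5; t_2 = 3.5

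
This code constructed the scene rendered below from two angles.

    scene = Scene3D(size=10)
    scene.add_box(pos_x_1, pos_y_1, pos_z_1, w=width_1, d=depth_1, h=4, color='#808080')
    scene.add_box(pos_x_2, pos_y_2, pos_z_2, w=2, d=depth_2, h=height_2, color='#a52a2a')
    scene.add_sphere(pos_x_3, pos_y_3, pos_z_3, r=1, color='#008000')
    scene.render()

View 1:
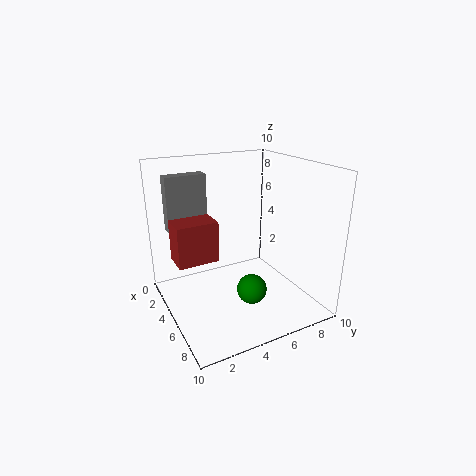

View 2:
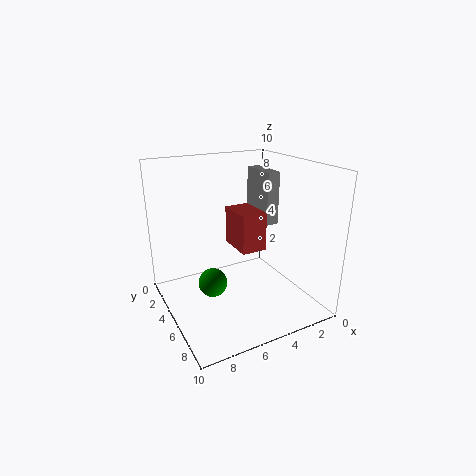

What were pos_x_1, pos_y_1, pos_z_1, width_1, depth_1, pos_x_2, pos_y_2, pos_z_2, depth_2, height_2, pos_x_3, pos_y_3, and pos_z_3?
pos_x_1 = 1; pos_y_1 = 1; pos_z_1 = 5; width_1 = 1; depth_1 = 3; pos_x_2 = 2; pos_y_2 = 1; pos_z_2 = 3; depth_2 = 3; height_2 = 3; pos_x_3 = 7; pos_y_3 = 5; pos_z_3 = 2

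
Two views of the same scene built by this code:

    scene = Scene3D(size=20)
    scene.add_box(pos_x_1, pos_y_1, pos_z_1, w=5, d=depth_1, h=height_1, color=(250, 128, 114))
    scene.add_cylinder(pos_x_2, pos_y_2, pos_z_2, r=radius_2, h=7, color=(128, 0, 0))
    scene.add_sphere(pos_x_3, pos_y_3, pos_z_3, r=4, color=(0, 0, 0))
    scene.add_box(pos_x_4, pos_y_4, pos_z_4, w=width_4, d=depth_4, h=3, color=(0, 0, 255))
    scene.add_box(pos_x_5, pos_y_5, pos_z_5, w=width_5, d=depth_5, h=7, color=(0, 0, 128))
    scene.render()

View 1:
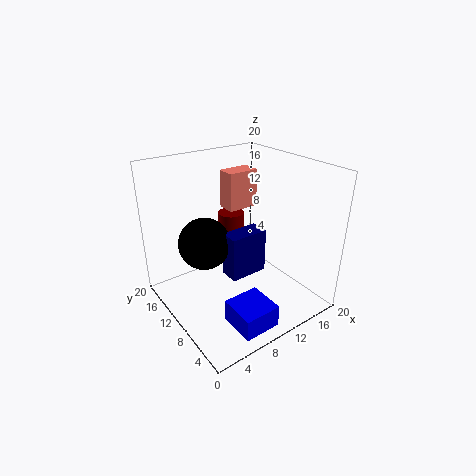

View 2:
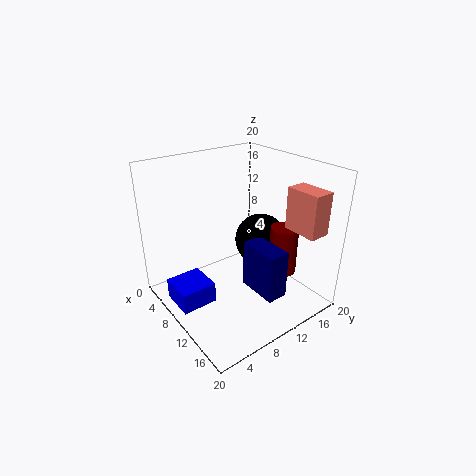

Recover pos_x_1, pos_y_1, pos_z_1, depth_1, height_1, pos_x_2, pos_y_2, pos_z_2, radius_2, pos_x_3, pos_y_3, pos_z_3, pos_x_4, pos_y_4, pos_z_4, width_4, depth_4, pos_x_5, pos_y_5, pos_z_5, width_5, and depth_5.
pos_x_1 = 13
pos_y_1 = 16
pos_z_1 = 11
depth_1 = 3
height_1 = 6
pos_x_2 = 13
pos_y_2 = 16
pos_z_2 = 4
radius_2 = 2
pos_x_3 = 8
pos_y_3 = 16
pos_z_3 = 7
pos_x_4 = 5
pos_y_4 = 1
pos_z_4 = 1
width_4 = 5
depth_4 = 5
pos_x_5 = 10
pos_y_5 = 11
pos_z_5 = 2
width_5 = 6
depth_5 = 3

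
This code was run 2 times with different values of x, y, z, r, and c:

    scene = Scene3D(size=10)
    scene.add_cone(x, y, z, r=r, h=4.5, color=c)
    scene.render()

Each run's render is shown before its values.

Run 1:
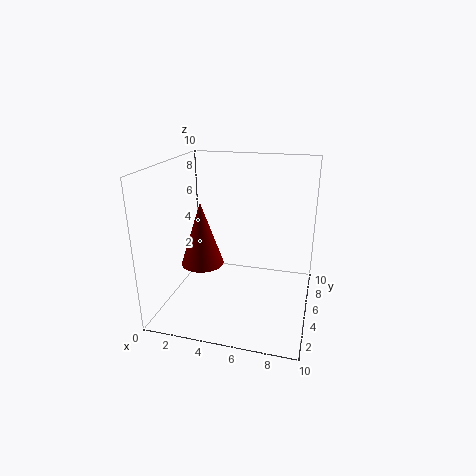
x = 2.5
y = 4.5
z = 3
r = 1.5
c = 'maroon'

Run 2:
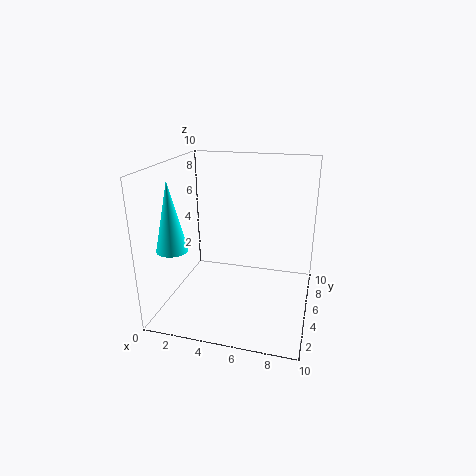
x = 1.5
y = 2
z = 5
r = 1
c = 'cyan'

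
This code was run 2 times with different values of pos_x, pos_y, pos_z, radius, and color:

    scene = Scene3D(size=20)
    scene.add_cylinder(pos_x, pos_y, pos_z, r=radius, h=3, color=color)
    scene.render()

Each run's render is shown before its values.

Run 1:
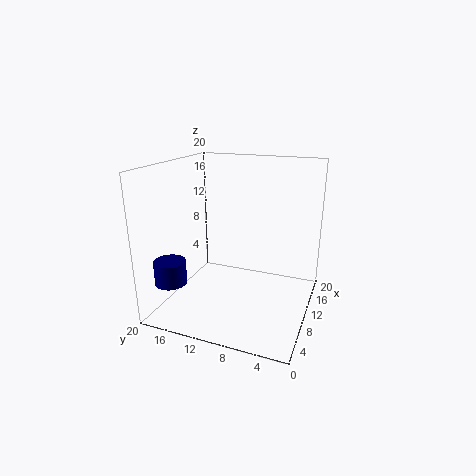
pos_x = 2, pos_y = 16, pos_z = 6, radius = 2, color = 'navy'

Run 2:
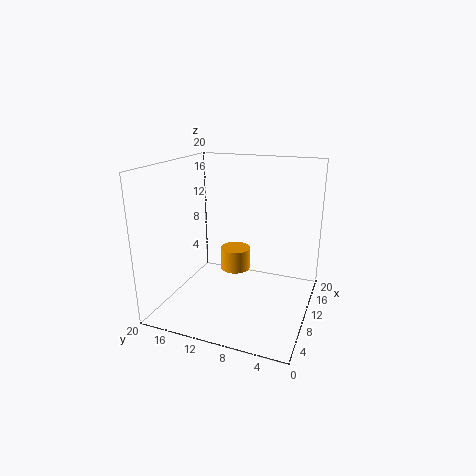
pos_x = 9, pos_y = 10, pos_z = 6, radius = 2, color = 'orange'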